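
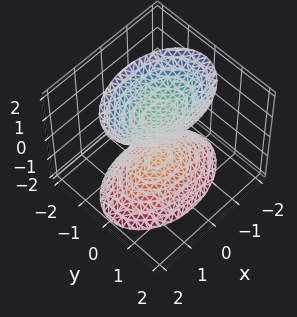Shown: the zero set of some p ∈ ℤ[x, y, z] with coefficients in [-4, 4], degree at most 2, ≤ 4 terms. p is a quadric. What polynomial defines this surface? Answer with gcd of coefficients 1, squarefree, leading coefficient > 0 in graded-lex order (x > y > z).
x^2 + 2*y^2 - z^2 + 1

1. There are 2 components. They look like related sheets of one shape, so recover p as a whole.
2. deg p = 2. Two separate bowl-shaped sheets opening away from each other; a quadric.
3. Symmetries: the z ↦ −z reflection is a symmetry, so z appears only in even powers; the x ↦ −x reflection is a symmetry, so x appears only in even powers; it's symmetric under y → −y, forcing even powers of y.
4. Observable constraints: the surface avoids every integer y-axis point in the box; the surface avoids every integer x-axis point in the box.
5. These observations pin down the coefficients. Check: (0, 0, -1) on the z-axis lies on the surface, and p(0, 0, -1) = 0. ✓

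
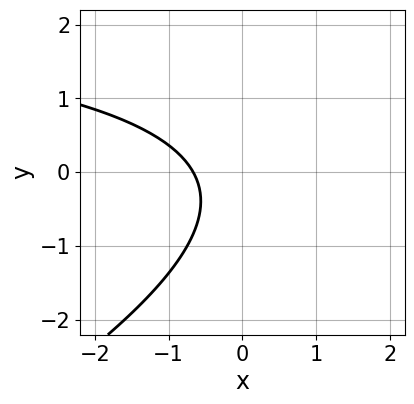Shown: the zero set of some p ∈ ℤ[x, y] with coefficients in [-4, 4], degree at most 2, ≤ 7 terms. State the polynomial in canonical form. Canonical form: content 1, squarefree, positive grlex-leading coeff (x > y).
1. The degree is 2 — no degree-1 curve has this shape.
2. Observable constraints: it misses every integer gridline on the y-axis.
3. Assembling these constraints gives the stated polynomial.

x*y - 2*y^2 - 3*x - y - 2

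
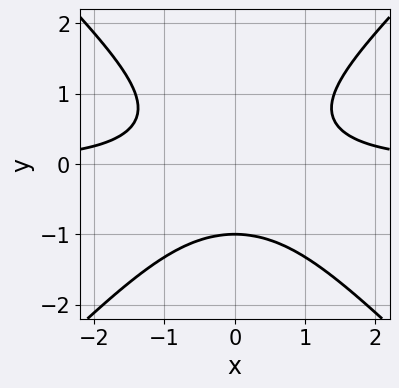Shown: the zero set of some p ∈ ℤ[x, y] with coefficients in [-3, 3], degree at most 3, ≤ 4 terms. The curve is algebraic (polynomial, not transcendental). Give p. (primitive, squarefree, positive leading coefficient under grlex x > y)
x^2*y - y^3 - 1

(a) The degree is 3 — the shape is more complex than any degree-2 curve.
(b) Symmetries: the x ↦ −x reflection is a symmetry, so x appears only in even powers.
(c) From the visible intercepts: the curve avoids every integer x-axis point in the box; one y-axis crossing is at y = -1.
(d) Putting this together gives p.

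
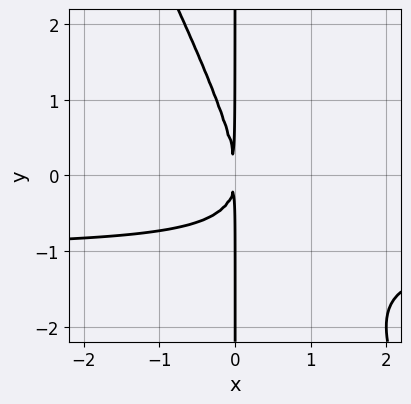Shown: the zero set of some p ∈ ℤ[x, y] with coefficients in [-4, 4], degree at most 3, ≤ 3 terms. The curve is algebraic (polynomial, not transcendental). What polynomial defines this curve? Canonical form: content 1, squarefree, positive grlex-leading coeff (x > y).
2*x^2*y + x*y^2 + 2*x^2

(a) deg p = 3. The shape is more complex than any degree-2 curve.
(b) From the visible intercepts: every point of the y-axis in the box is on the curve.
(c) Putting this together gives p.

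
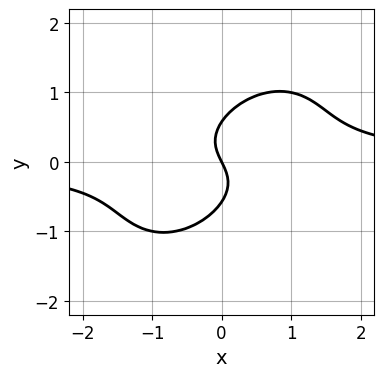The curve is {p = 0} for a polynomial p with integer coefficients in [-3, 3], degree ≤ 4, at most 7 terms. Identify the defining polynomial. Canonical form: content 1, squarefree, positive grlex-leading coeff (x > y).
3*x^2*y - 3*x*y^2 + 3*y^3 - 2*x - y

1. The degree is 3 — no degree-2 curve has this shape.
2. From the visible intercepts: it meets the x-axis at x = 0 (among the integer gridlines); one y-axis crossing is at y = 0.
3. Matching integer coefficients to the picture gives p.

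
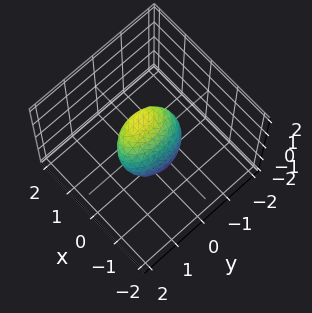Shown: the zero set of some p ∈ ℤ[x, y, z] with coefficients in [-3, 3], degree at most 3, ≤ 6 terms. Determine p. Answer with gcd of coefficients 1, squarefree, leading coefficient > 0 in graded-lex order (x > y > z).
3*x^2 - 3*x*z + y^2 + 2*z^2 - 1

Degree: a generic line meets the surface in up to 2 points, so deg p = 2.
Against the integer gridlines: the y-axis gridline crossings are at y ∈ {-1, 1}.
Solving for integer coefficients yields p as stated.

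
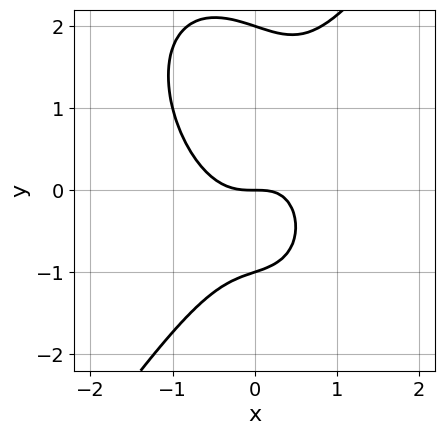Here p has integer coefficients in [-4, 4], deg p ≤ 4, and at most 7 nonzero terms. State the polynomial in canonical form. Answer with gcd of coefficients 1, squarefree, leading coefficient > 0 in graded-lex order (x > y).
3*x^3 - y^3 - x*y + y^2 + 2*y

1. The degree is 3 — a generic line meets the curve in up to 3 points.
2. Against the integer gridlines: one x-axis crossing is at x = 0; the y-axis gridline crossings are at y ∈ {-1, 0, 2}.
3. The integer polynomial consistent with all of this is the stated p.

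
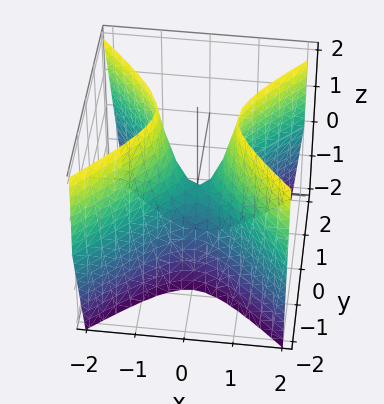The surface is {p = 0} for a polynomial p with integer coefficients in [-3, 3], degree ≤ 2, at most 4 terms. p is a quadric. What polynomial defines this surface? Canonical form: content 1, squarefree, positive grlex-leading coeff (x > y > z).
3*x^2 - 3*y^2 - z

First, the degree is 2 — a saddle surface; a quadric.
Next, symmetries: the y ↦ −y reflection is a symmetry, so y appears only in even powers; mirror symmetry x ↦ −x ⇒ only even powers of x.
Then, against the integer gridlines: it meets the x-axis at x = 0 (among the integer gridlines); it meets the y-axis at y = 0 (among the integer gridlines); one z-axis crossing is at z = 0.
Finally, putting this together gives p.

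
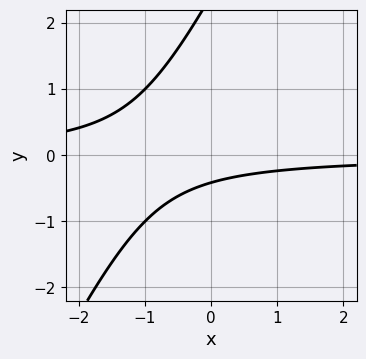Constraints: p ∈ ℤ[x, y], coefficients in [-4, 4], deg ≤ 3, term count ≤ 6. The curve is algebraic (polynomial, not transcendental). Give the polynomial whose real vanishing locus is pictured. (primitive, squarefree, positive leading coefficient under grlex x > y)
2*x*y - y^2 + 2*y + 1

deg p = 2. A generic line meets the curve in up to 2 points.
From the visible intercepts: it misses every integer gridline on the x-axis.
Putting this together gives p.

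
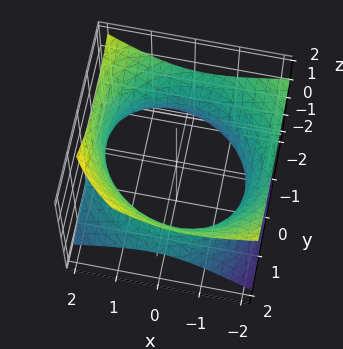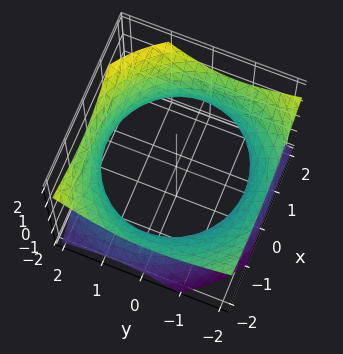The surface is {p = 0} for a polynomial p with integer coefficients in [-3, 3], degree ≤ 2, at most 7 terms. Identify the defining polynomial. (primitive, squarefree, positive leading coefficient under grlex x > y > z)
x^2 + x*z + y^2 + y*z - 2*z^2 - 3

First, deg p = 2. A generic line meets the surface in up to 2 points.
Next, observable constraints: no z-intercept at any integer in the box.
Finally, matching integer coefficients to the picture gives p.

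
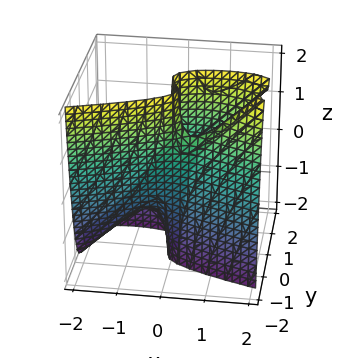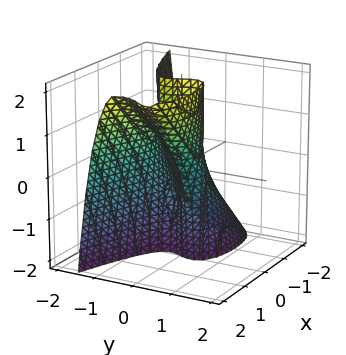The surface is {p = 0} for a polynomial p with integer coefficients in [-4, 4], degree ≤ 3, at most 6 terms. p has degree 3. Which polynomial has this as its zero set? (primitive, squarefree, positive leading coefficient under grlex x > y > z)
(a) The degree is 3 — the shape is more complex than any degree-2 surface.
(b) Observable constraints: every point of the z-axis in the box is on the surface; it meets the x-axis at x = 0 (among the integer gridlines).
(c) The integer polynomial consistent with all of this is the stated p.

3*y^3 + x^2 - x*z - y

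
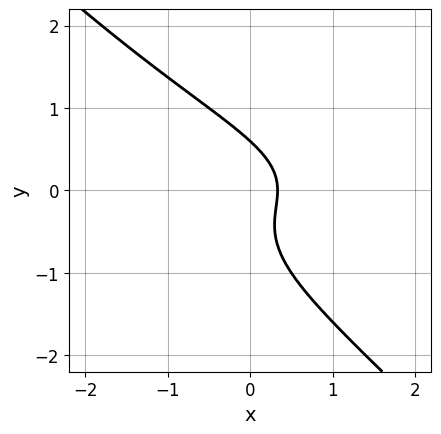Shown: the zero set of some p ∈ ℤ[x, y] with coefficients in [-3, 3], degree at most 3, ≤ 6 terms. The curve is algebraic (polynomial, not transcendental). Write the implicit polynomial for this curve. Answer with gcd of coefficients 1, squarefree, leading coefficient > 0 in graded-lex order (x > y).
First, the degree is 3 — a generic line meets the curve in up to 3 points.
Finally, putting this together gives p.

3*x*y^2 + 3*y^3 + y^2 + 3*x - 1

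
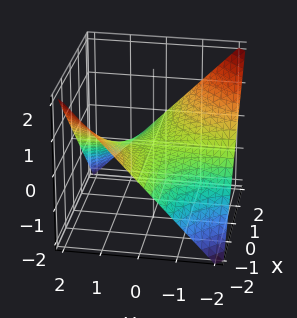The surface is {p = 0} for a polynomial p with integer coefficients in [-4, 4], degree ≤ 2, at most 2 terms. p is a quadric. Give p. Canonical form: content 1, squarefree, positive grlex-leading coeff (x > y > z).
x*y + 2*z

First, deg p = 2. A hyperbolic paraboloid; a quadric.
Then, against the integer gridlines: it meets the z-axis at z = 0 (among the integer gridlines); every point of the y-axis in the box is on the surface; every point of the x-axis in the box is on the surface.
Finally, solving for integer coefficients yields p as stated.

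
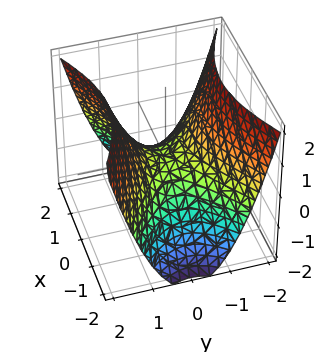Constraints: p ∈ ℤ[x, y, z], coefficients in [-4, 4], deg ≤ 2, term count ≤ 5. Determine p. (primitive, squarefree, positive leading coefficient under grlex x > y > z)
1. The degree is 2 — a hyperbolic paraboloid; a quadric.
2. Symmetries: it's symmetric under y → −y, forcing even powers of y; it's symmetric under x → −x, forcing even powers of x.
3. Against the integer gridlines: one y-axis crossing is at y = 0; it meets the x-axis at x = 0 (among the integer gridlines).
4. These observations pin down the coefficients.

x^2 - 2*y^2 + 2*z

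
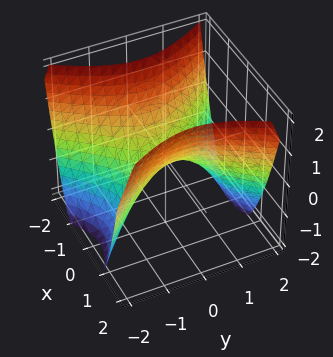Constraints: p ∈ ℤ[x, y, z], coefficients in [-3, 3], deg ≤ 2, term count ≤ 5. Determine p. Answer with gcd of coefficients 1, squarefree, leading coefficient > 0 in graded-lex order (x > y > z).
Degree: a saddle surface; a quadric, so deg p = 2.
Symmetries: the x ↦ −x reflection is a symmetry, so x appears only in even powers; it's symmetric under y → −y, forcing even powers of y.
From the visible intercepts: one x-axis crossing is at x = 0; one z-axis crossing is at z = 0; it meets the y-axis at y = 0 (among the integer gridlines).
Fitting integer coefficients to these (and the overall shape) gives p.

3*x^2 - 2*y^2 - 3*z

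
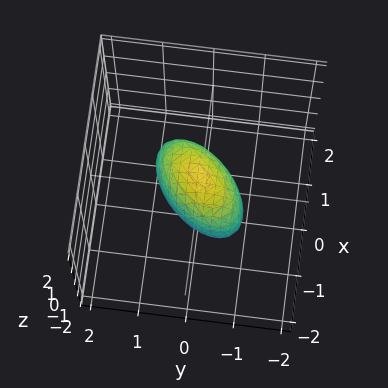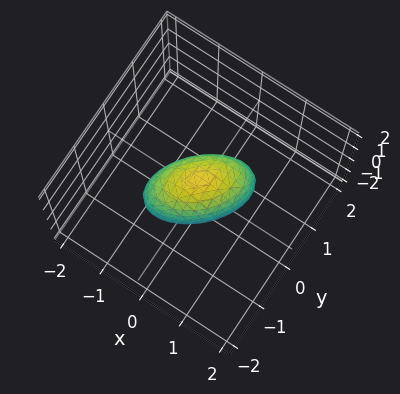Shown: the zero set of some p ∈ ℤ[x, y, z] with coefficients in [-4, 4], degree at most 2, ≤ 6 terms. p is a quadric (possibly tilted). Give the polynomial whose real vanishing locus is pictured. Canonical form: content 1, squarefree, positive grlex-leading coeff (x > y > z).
3*x^2 - 3*x*y + 3*y^2 + 2*z^2 - 2

First, degree: a generic line meets the surface in up to 2 points, so deg p = 2.
Next, from the axis intercepts and sections: the z-axis gridline crossings are at z ∈ {-1, 1}.
Finally, the integer polynomial consistent with all of this is the stated p.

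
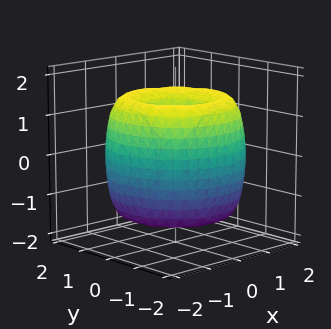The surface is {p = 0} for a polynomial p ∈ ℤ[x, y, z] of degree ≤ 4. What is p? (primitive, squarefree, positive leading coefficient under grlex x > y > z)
x^4 + 2*x^2*y^2 + y^4 - 3*x^2 - 3*y^2 + z^2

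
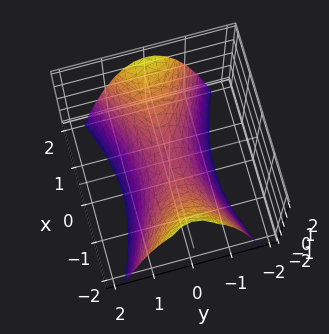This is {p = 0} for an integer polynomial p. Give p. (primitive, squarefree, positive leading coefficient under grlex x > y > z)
x^2 - 3*y^2 - 2*z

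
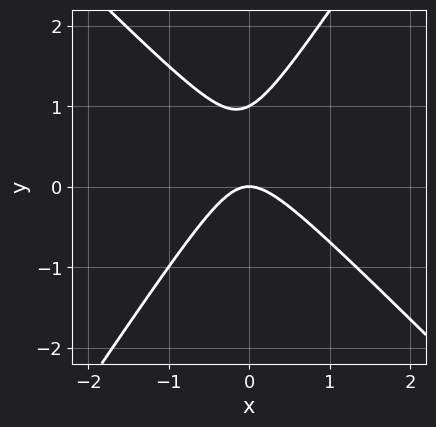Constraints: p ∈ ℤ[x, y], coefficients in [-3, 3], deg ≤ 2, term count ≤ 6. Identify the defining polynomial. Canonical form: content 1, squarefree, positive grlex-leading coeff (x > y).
3*x^2 + x*y - 2*y^2 + 2*y

deg p = 2. A generic line meets the curve in up to 2 points.
Reading off the gridlines: the y-axis gridline crossings are at y ∈ {0, 1}; it meets the x-axis at x = 0 (among the integer gridlines).
The integer polynomial consistent with all of this is the stated p.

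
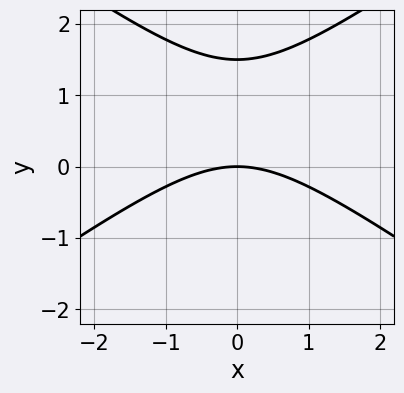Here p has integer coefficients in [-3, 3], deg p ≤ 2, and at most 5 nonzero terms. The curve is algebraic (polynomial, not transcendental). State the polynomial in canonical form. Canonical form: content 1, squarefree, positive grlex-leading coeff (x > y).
x^2 - 2*y^2 + 3*y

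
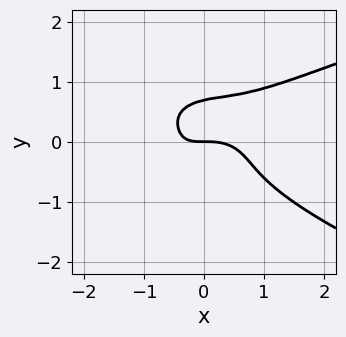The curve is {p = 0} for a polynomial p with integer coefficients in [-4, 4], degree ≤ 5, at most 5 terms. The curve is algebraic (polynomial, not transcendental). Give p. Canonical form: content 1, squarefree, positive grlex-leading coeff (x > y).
3*y^4 - x^3 + x^2*y - x*y - y

(a) Degree: a generic line meets the curve in up to 4 points, so deg p = 4.
(b) Checking where it meets the axes: one x-axis crossing is at x = 0; it meets the y-axis at y = 0 (among the integer gridlines).
(c) Matching integer coefficients to the picture gives p.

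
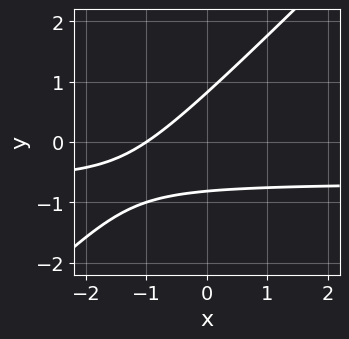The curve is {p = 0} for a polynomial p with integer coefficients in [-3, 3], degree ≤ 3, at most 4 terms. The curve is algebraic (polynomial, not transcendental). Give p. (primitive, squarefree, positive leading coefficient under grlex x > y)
deg p = 2.
From the axis intercepts and sections: it crosses the x-axis at the gridline x = -1.
The integer polynomial consistent with all of this is the stated p.

3*x*y - 3*y^2 + 2*x + 2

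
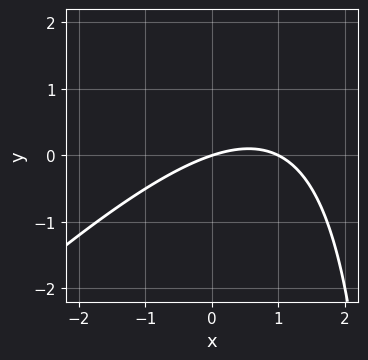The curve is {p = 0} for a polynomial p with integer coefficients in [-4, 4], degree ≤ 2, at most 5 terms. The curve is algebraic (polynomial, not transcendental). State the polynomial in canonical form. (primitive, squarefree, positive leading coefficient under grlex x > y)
x^2 - x*y - x + 3*y

1. The degree is 2 — the shape is more complex than any degree-1 curve.
2. From the visible intercepts: the x-axis gridline crossings are at x ∈ {0, 1}; one y-axis crossing is at y = 0.
3. Putting this together gives p.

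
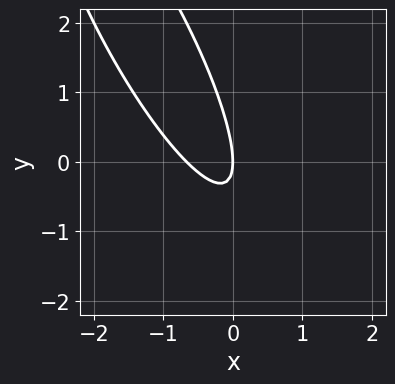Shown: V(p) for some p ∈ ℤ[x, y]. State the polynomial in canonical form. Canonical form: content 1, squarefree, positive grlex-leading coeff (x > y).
deg p = 2. The shape is more complex than any degree-1 curve.
Against the integer gridlines: it meets the y-axis at y = 0 (among the integer gridlines); it crosses the x-axis at the gridline x = 0.
The integer polynomial consistent with all of this is the stated p.

3*x^2 + 3*x*y + y^2 + 2*x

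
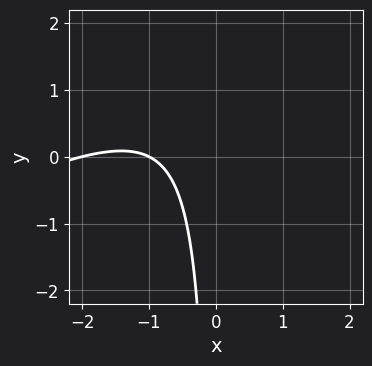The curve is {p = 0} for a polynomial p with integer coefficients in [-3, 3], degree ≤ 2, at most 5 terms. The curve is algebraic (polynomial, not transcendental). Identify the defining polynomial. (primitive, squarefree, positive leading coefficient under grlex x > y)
x^2 - 2*x*y + 3*x + 2

Degree: a generic line meets the curve in up to 2 points, so deg p = 2.
From the axis intercepts and sections: the x-axis gridline crossings are at x ∈ {-2, -1}; it misses every integer gridline on the y-axis.
Putting this together gives p.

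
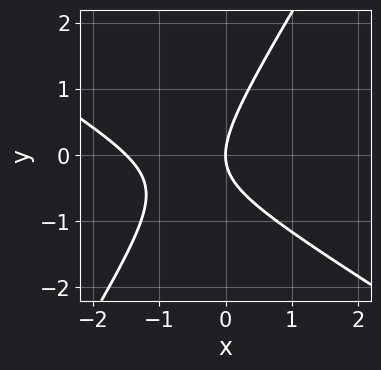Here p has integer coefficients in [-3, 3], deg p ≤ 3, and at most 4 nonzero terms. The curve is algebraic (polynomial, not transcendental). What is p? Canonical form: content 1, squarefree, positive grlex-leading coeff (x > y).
2*x^2 + 2*x*y - 2*y^2 + 3*x

First, degree: no degree-1 curve has this shape, so deg p = 2.
Next, from the visible intercepts: it meets the y-axis at y = 0 (among the integer gridlines); one x-axis crossing is at x = 0.
Finally, assembling these constraints gives the stated polynomial.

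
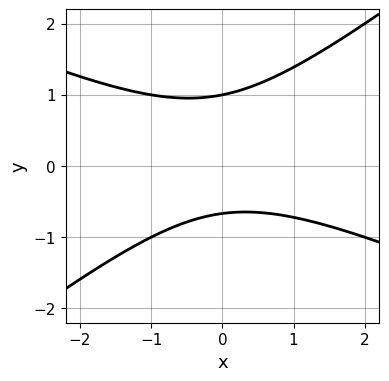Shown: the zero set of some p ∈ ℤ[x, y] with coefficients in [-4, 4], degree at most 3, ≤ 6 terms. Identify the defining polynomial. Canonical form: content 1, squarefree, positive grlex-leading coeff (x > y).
x^2 + x*y - 3*y^2 + y + 2

(a) deg p = 2.
(b) Against the integer gridlines: the curve avoids every integer x-axis point in the box; it meets the y-axis at y = 1 (among the integer gridlines).
(c) Solving for integer coefficients yields p as stated.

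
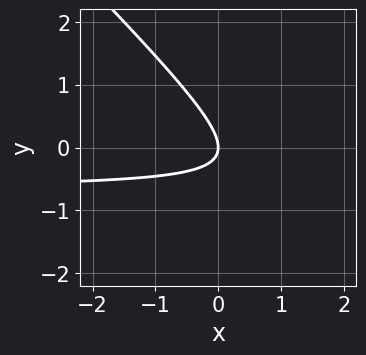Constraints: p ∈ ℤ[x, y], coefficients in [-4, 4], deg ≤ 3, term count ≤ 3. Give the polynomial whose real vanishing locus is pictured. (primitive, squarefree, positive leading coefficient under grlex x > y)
First, degree: a generic line meets the curve in up to 2 points, so deg p = 2.
Next, against the integer gridlines: it crosses the y-axis at the gridline y = 0; one x-axis crossing is at x = 0.
Finally, fitting integer coefficients to these (and the overall shape) gives p.

3*x*y + 3*y^2 + 2*x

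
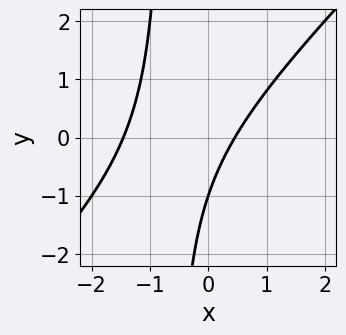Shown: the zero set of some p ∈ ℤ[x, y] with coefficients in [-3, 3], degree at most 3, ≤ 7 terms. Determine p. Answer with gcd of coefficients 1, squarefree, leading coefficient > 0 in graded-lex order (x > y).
3*x^2 - 3*x*y + 3*x - 2*y - 2

The degree is 2 — no degree-1 curve has this shape.
Against the integer gridlines: it crosses the y-axis at the gridline y = -1.
Solving for integer coefficients yields p as stated.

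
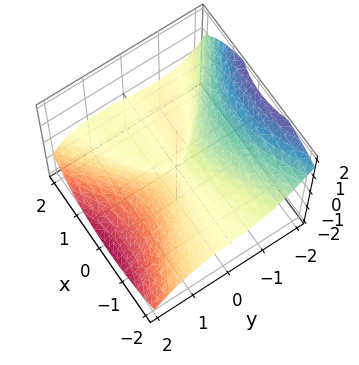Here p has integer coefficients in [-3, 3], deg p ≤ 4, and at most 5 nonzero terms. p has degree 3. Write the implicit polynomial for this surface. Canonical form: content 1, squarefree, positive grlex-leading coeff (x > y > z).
The degree is 3 — a generic line meets the surface in up to 3 points.
From the visible intercepts: one y-axis crossing is at y = 0; every point of the x-axis in the box is on the surface.
These observations pin down the coefficients.

2*x^2*z + y^3 + 2*y*z^2 + 3*z^3 - x*y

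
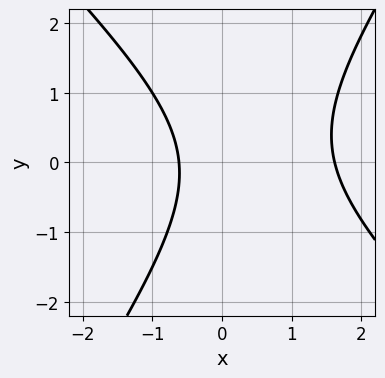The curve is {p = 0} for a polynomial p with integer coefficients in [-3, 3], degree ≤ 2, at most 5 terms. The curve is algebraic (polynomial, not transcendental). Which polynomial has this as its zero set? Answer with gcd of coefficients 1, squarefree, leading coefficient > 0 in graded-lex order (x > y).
3*x^2 + x*y - 2*y^2 - 3*x - 3

1. Degree: the shape is more complex than any degree-1 curve, so deg p = 2.
2. Checking where it meets the axes: no y-intercept at any integer in the box.
3. Fitting integer coefficients to these (and the overall shape) gives p.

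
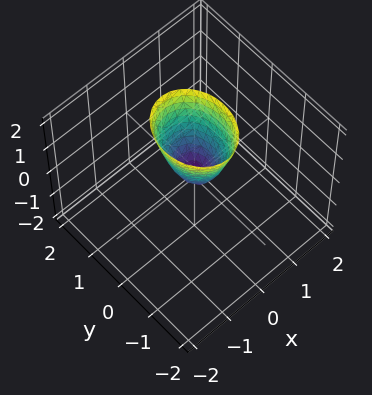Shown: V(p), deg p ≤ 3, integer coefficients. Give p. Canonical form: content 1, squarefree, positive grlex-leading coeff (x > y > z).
1. Degree: a single bowl opening along one axis; a quadric, so deg p = 2.
2. Symmetries: mirror symmetry x ↦ −x ⇒ only even powers of x; mirror symmetry y ↦ −y ⇒ only even powers of y.
3. From the visible intercepts: one z-axis crossing is at z = 0; it meets the y-axis at y = 0 (among the integer gridlines); it crosses the x-axis at the gridline x = 0.
4. Putting this together gives p.

3*x^2 + 2*y^2 - z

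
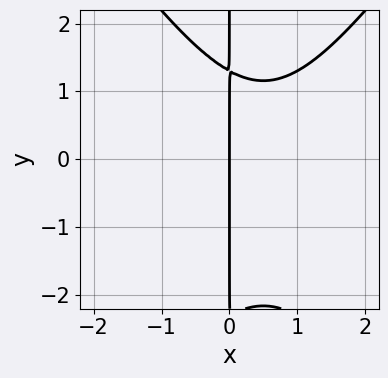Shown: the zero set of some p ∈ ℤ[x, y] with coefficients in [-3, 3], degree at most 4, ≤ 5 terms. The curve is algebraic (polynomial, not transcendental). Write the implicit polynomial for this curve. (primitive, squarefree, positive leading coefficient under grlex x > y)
2*x^3 - x*y^2 - 2*x^2 - x*y + 3*x

(a) deg p = 3. No degree-2 curve has this shape.
(b) From the axis intercepts and sections: every point of the y-axis in the box is on the curve; it crosses the x-axis at the gridline x = 0.
(c) Matching integer coefficients to the picture gives p.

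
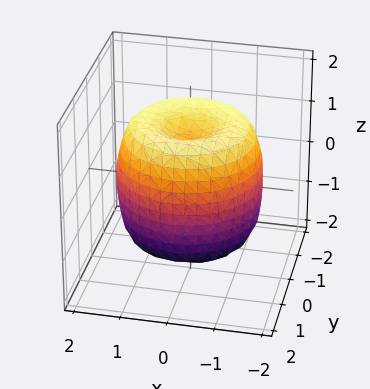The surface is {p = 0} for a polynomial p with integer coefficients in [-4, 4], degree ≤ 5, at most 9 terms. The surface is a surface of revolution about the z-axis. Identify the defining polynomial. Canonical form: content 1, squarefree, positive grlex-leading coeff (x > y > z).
x^4 + 2*x^2*y^2 + y^4 - 2*x^2 - 2*y^2 + z^2 - 1

First, deg p = 4. A generic line meets the surface in up to 4 points.
Then, symmetries: every cross-section ⟂ z is a circle, so x, y appear only via x² + y².
Then, checking where it meets the axes: a circular section at z = -1 has radius between 1 and 2; the z-axis gridline crossings are at z ∈ {-1, 1}.
Finally, solving for integer coefficients yields p as stated.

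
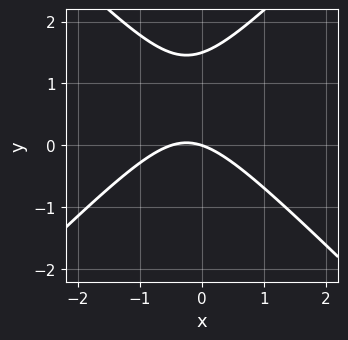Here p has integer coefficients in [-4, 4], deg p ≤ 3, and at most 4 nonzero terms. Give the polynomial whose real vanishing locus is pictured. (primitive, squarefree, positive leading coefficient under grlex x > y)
2*x^2 - 2*y^2 + x + 3*y

Degree: a generic line meets the curve in up to 2 points, so deg p = 2.
From the axis intercepts and sections: one y-axis crossing is at y = 0; it meets the x-axis at x = 0 (among the integer gridlines).
Putting this together gives p.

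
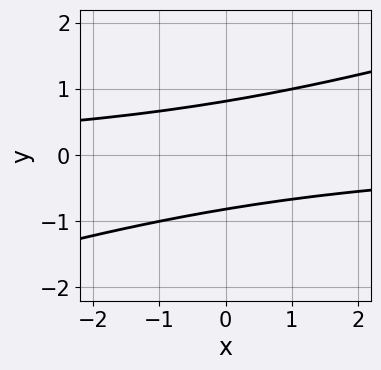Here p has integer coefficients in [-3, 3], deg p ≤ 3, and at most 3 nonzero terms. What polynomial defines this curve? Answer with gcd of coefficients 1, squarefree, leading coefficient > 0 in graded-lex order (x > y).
x*y - 3*y^2 + 2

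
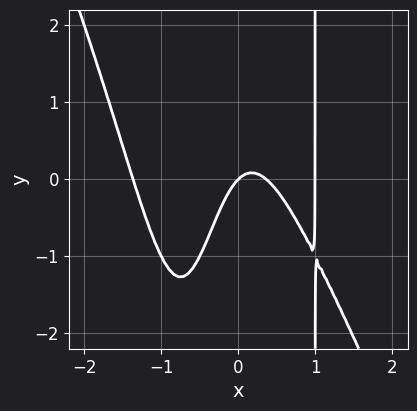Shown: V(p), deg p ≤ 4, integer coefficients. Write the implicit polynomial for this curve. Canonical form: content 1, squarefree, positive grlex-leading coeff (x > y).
(a) deg p = 4. The shape is more complex than any degree-3 curve.
(b) Checking where it meets the axes: one y-axis crossing is at y = 0; the x-axis gridline crossings are at x ∈ {0, 1}.
(c) Together with the visible shape, these determine p as stated.

2*x^4 + x^3*y - 3*x^2 + x - y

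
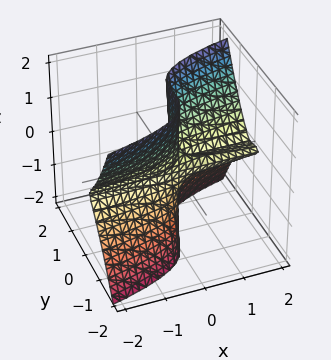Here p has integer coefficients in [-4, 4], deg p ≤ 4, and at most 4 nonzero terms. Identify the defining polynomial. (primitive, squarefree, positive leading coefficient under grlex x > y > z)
x*z^2 - 2*y^3 - y^2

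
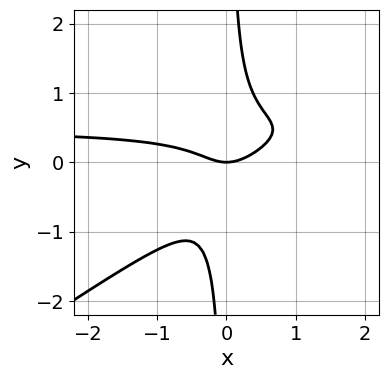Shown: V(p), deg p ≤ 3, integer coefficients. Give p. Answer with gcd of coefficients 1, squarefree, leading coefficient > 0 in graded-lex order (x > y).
(a) The degree is 3 — a generic line meets the curve in up to 3 points.
(b) Against the integer gridlines: it meets the x-axis at x = 0 (among the integer gridlines); it meets the y-axis at y = 0 (among the integer gridlines).
(c) The integer polynomial consistent with all of this is the stated p.

2*x^2*y - 3*x*y^2 - x^2 + y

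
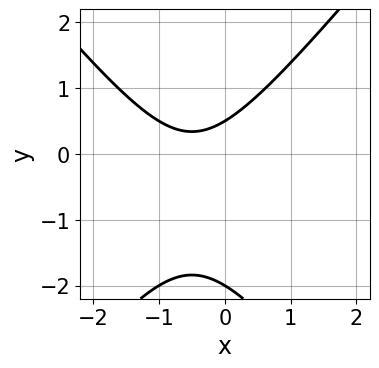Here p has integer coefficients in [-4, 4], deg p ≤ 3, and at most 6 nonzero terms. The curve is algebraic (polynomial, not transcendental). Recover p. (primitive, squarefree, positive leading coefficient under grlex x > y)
1. deg p = 2.
2. Reading off the gridlines: the curve avoids every integer x-axis point in the box; one y-axis crossing is at y = -2.
3. Solving for integer coefficients yields p as stated.

3*x^2 - 2*y^2 + 3*x - 3*y + 2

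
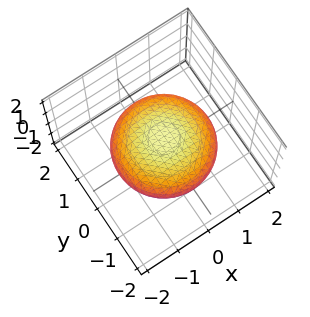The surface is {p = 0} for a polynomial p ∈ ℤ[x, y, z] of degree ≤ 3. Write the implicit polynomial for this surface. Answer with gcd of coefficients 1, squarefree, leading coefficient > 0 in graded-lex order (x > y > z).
x^2 + y^2 + 3*z^2 - 2

First, degree: the shape is more complex than any degree-1 surface, so deg p = 2.
Next, by symmetry, the surface is invariant under rotation about z: p = q(x² + y², z).
Then, observable constraints: a circular section at z = 0 has radius between 1 and 2.
Finally, solving for integer coefficients yields p as stated.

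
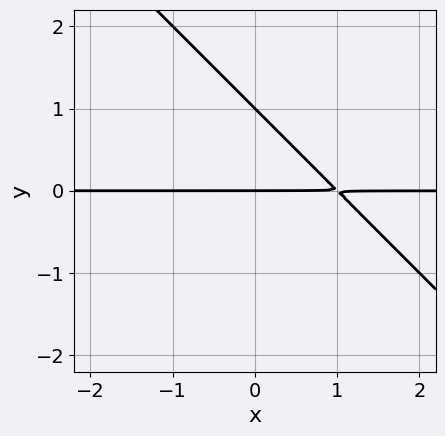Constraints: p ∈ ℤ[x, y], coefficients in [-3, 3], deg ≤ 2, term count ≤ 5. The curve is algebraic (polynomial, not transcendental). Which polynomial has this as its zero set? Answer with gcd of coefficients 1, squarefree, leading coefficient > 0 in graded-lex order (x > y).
x*y + y^2 - y

(a) Degree: no degree-1 curve has this shape, so deg p = 2.
(b) Against the integer gridlines: every point of the x-axis in the box is on the curve; among the integer gridlines, it crosses the y-axis at y ∈ {0, 1}.
(c) Together with the visible shape, these determine p as stated.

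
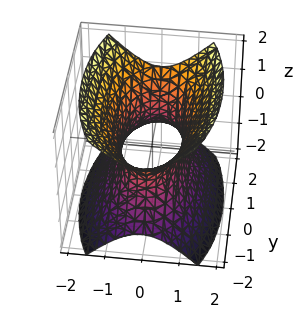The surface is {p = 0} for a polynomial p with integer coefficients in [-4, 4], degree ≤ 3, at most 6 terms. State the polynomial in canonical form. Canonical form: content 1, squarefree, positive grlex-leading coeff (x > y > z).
3*x^2 + y^2 - 2*z^2 - 2

The degree is 2 — an hourglass — one-sheet hyperboloid; a quadric.
Symmetries: it's symmetric under z → −z, forcing even powers of z; it's symmetric under x → −x, forcing even powers of x; the y ↦ −y reflection is a symmetry, so y appears only in even powers.
Reading off the gridlines: the surface avoids every integer z-axis point in the box.
Assembling these constraints gives the stated polynomial.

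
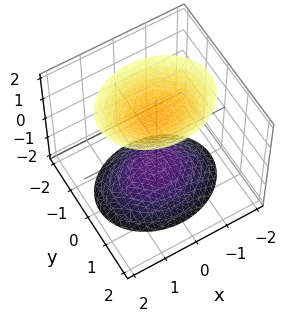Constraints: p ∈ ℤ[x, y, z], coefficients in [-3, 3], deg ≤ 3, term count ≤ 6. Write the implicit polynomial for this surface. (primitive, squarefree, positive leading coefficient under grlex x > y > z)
First, the picture has 2 separate pieces. They look like related sheets of one shape, so recover p as a whole.
Then, deg p = 2. Two sheets facing apart; a quadric.
Next, symmetries: the z ↦ −z reflection is a symmetry, so z appears only in even powers; it's symmetric under y → −y, forcing even powers of y; mirror symmetry x ↦ −x ⇒ only even powers of x.
Next, checking where it meets the axes: it misses every integer gridline on the x-axis; it misses every integer gridline on the y-axis.
Finally, matching integer coefficients to the picture gives p.

2*x^2 + 3*y^2 - 2*z^2 + 3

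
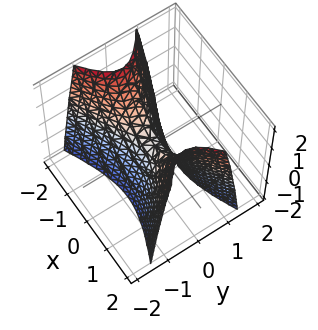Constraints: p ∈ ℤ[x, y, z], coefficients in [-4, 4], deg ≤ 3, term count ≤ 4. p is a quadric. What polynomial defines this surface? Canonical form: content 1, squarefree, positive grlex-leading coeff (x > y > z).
1. deg p = 2. A hyperbolic paraboloid; a quadric.
2. Symmetries: mirror symmetry y ↦ −y ⇒ only even powers of y; it's symmetric under x → −x, forcing even powers of x.
3. Observable constraints: it crosses the z-axis at the gridline z = 0; it meets the y-axis at y = 0 (among the integer gridlines).
4. Matching integer coefficients to the picture gives p.

x^2 - 3*y^2 - z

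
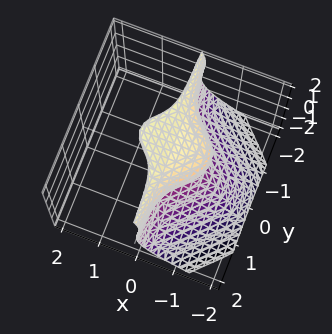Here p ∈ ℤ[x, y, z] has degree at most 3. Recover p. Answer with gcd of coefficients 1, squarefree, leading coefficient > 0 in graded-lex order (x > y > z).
x^3 + 3*x*y^2 - z^3 + 2*z^2

First, the degree is 3 — a generic line meets the surface in up to 3 points.
Then, reading off the gridlines: the visible y-axis segment lies entirely on the surface; one x-axis crossing is at x = 0; the z-axis gridline crossings are at z ∈ {0, 2}.
Finally, putting this together gives p.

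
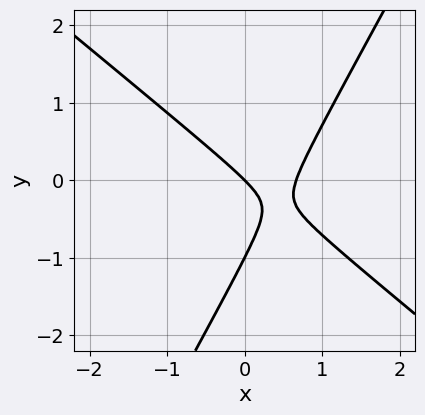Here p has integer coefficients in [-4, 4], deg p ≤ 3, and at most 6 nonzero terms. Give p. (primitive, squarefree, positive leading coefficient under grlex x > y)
3*x^2 + 2*x*y - 2*y^2 - 2*x - 2*y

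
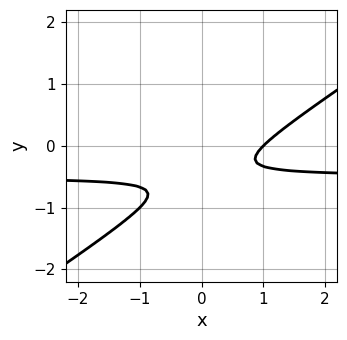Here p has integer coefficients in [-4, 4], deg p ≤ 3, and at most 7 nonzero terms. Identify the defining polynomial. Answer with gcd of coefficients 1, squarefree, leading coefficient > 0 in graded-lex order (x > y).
Degree: a generic line meets the curve in up to 2 points, so deg p = 2.
Reading off the gridlines: it meets the x-axis at x = 1 (among the integer gridlines); the curve avoids every integer y-axis point in the box.
Assembling these constraints gives the stated polynomial.

2*x*y - 3*y^2 + x - 3*y - 1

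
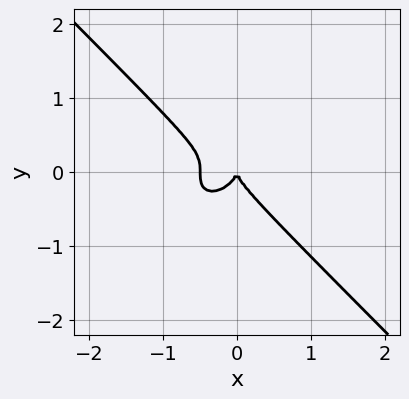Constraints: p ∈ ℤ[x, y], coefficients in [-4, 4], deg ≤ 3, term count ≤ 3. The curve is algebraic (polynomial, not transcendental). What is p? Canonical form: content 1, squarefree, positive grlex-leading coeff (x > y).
2*x^3 + 2*y^3 + x^2

1. The degree is 3 — a generic line meets the curve in up to 3 points.
2. Reading off the gridlines: it crosses the x-axis at the gridline x = 0; it crosses the y-axis at the gridline y = 0.
3. These observations pin down the coefficients.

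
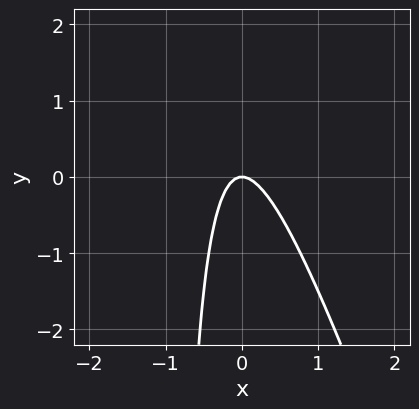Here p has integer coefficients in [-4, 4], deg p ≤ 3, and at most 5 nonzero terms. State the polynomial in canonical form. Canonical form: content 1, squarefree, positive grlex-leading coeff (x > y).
3*x^2 + x*y + y

(a) Degree: a generic line meets the curve in up to 2 points, so deg p = 2.
(b) Reading off the gridlines: it meets the y-axis at y = 0 (among the integer gridlines); one x-axis crossing is at x = 0.
(c) Solving for integer coefficients yields p as stated.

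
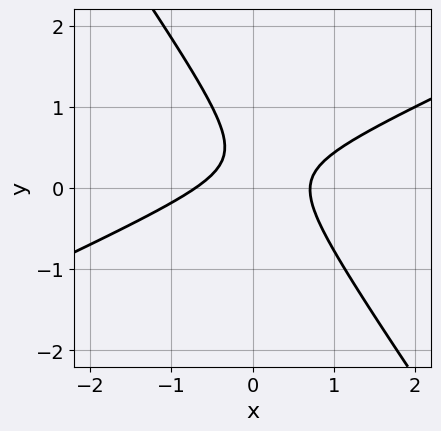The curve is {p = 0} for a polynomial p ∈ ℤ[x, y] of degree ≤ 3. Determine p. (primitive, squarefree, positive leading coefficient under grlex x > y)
2*x^2 - 3*x*y - 3*y^2 + 2*y - 1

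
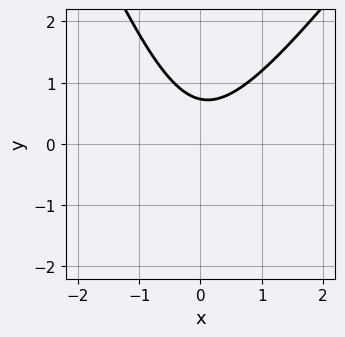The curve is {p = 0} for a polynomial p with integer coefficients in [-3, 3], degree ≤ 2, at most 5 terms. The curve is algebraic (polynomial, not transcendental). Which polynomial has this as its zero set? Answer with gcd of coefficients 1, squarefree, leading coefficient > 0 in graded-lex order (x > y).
3*x^2 - x*y - y^2 - 2*y + 2

(a) The degree is 2 — the shape is more complex than any degree-1 curve.
(b) Against the integer gridlines: no x-intercept at any integer in the box.
(c) Assembling these constraints gives the stated polynomial.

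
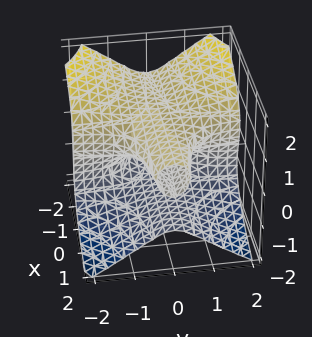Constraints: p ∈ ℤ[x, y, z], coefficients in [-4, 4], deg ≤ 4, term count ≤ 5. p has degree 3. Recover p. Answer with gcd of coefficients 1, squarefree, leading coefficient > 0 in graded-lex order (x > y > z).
x*y^2 + z^3 - z

1. Degree: the shape is more complex than any degree-2 surface, so deg p = 3.
2. Checking where it meets the axes: the visible x-axis segment lies entirely on the surface; among the integer gridlines, it crosses the z-axis at z ∈ {-1, 0, 1}; every point of the y-axis in the box is on the surface.
3. The integer polynomial consistent with all of this is the stated p.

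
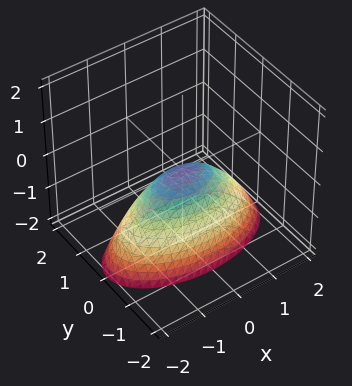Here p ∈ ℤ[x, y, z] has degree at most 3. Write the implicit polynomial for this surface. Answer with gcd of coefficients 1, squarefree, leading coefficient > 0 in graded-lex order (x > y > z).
(a) Degree: a single bowl opening along one axis; a quadric, so deg p = 2.
(b) Symmetries: mirror symmetry x ↦ −x ⇒ only even powers of x; it's symmetric under y → −y, forcing even powers of y.
(c) From the visible intercepts: it crosses the x-axis at the gridline x = 0; it crosses the y-axis at the gridline y = 0.
(d) Together with the visible shape, these determine p as stated.

x^2 + 3*y^2 + 2*z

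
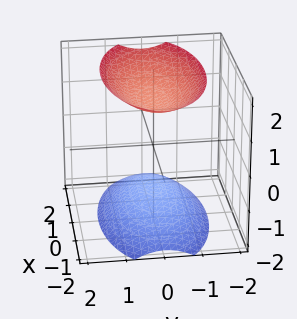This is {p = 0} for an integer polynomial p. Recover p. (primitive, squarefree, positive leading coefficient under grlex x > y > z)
x^2 + 3*y^2 - 2*z^2 + 3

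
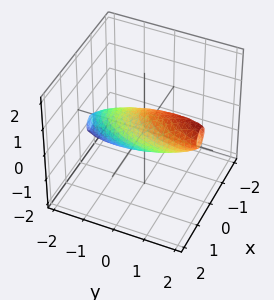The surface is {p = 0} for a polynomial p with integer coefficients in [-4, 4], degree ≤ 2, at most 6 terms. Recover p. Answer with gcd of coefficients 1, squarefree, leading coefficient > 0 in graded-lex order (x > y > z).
3*x^2 - 2*x*y + y^2 - 2*y*z + 2*z^2 - 1

Degree: no degree-1 surface has this shape, so deg p = 2.
From the axis intercepts and sections: among the integer gridlines, it crosses the y-axis at y ∈ {-1, 1}.
Together with the visible shape, these determine p as stated.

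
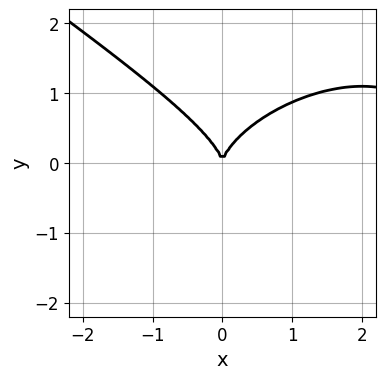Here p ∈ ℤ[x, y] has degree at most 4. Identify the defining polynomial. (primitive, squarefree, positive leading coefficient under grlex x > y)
x^3 + 3*y^3 - 3*x^2

deg p = 3. The shape is more complex than any degree-2 curve.
Observable constraints: it meets the y-axis at y = 0 (among the integer gridlines); one x-axis crossing is at x = 0.
Together with the visible shape, these determine p as stated.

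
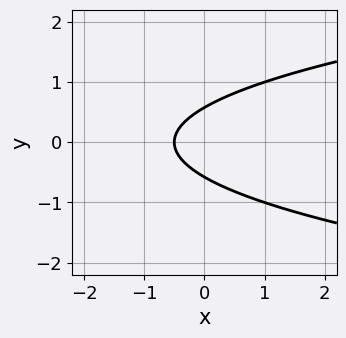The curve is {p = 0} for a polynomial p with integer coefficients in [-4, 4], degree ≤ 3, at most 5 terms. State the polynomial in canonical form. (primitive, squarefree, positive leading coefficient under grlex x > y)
3*y^2 - 2*x - 1

deg p = 2. The shape is more complex than any degree-1 curve.
Symmetries: it's symmetric under y → −y, forcing even powers of y.
Assembling these constraints gives the stated polynomial.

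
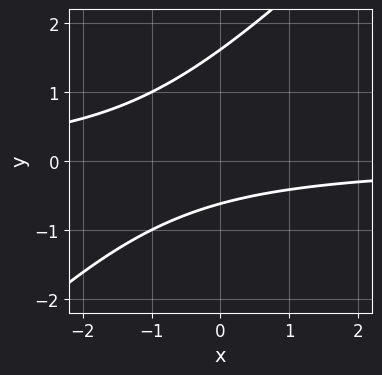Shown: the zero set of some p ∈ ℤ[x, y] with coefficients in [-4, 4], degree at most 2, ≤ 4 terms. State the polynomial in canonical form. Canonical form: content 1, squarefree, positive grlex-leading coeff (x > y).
x*y - y^2 + y + 1

(a) Degree: the shape is more complex than any degree-1 curve, so deg p = 2.
(b) From the axis intercepts and sections: it misses every integer gridline on the x-axis.
(c) Solving for integer coefficients yields p as stated.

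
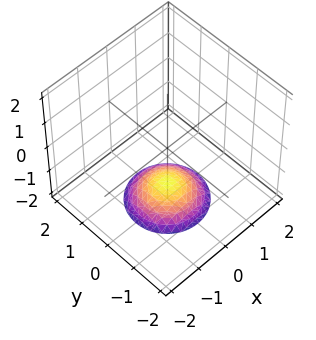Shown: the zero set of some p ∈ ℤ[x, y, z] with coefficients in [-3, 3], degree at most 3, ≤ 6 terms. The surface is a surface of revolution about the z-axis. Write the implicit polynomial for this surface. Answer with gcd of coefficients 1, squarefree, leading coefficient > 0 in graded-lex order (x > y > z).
First, the degree is 2 — a generic line meets the surface in up to 2 points.
Then, symmetries: the z-axis is an axis of rotation, so x and y enter only as x² + y².
Then, from the visible intercepts: the surface avoids every integer x-axis point in the box; it misses every integer gridline on the y-axis.
Finally, solving for integer coefficients yields p as stated.

x^2 + y^2 + 2*z + 3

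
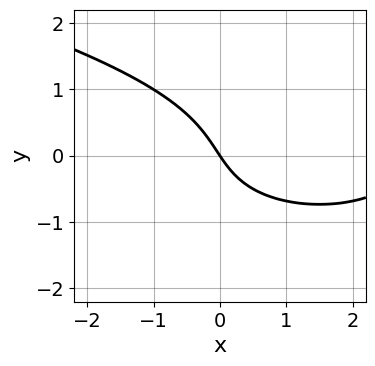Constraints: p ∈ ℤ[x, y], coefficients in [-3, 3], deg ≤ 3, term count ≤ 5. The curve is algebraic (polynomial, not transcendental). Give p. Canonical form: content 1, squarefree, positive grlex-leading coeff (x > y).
2*y^3 - x^2 + 3*x + 2*y

Degree: the shape is more complex than any degree-2 curve, so deg p = 3.
Against the integer gridlines: it meets the x-axis at x = 0 (among the integer gridlines); it crosses the y-axis at the gridline y = 0.
Matching integer coefficients to the picture gives p.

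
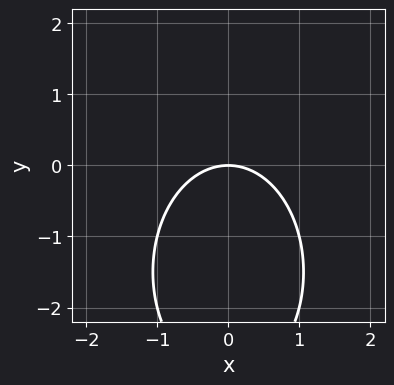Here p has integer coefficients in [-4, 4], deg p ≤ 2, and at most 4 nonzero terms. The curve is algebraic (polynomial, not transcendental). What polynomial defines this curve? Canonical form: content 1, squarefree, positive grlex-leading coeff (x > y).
2*x^2 + y^2 + 3*y

1. deg p = 2. The shape is more complex than any degree-1 curve.
2. Symmetries: it's symmetric under x → −x, forcing even powers of x.
3. Reading off the gridlines: it meets the y-axis at y = 0 (among the integer gridlines); it crosses the x-axis at the gridline x = 0.
4. The integer polynomial consistent with all of this is the stated p.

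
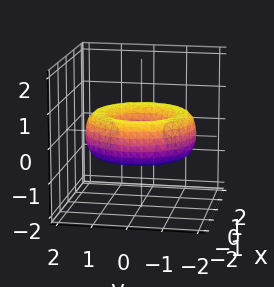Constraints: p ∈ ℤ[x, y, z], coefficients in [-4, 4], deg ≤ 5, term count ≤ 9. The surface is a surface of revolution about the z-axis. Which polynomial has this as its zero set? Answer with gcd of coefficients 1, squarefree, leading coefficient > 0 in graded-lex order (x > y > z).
x^4 + 2*x^2*y^2 + y^4 - 3*x^2 - 3*y^2 + 3*z^2 + 1

deg p = 4.
Symmetries: rotational symmetry about the z-axis ⇒ p depends on x, y only through x² + y².
Checking where it meets the axes: the surface avoids every integer z-axis point in the box; a circular section at z = 0 has radius between 0 and 1.
These observations pin down the coefficients.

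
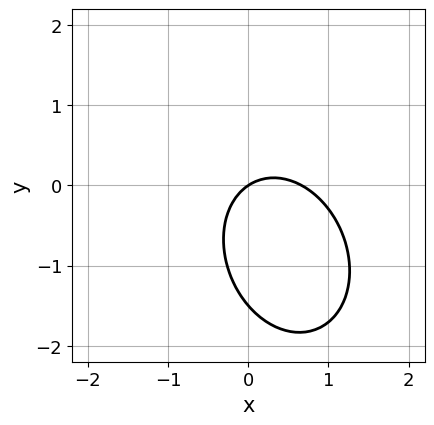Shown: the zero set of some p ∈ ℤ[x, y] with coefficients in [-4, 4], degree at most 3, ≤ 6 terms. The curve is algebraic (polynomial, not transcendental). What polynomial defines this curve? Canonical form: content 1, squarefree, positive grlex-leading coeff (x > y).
The degree is 2 — a generic line meets the curve in up to 2 points.
From the axis intercepts and sections: it crosses the y-axis at the gridline y = 0; it crosses the x-axis at the gridline x = 0.
The integer polynomial consistent with all of this is the stated p.

3*x^2 + x*y + 2*y^2 - 2*x + 3*y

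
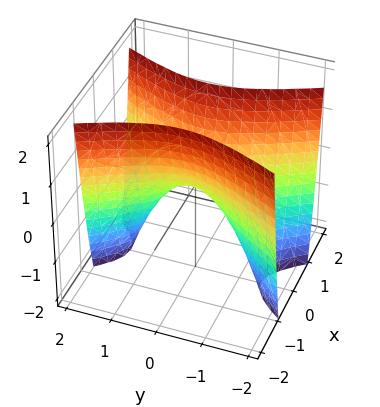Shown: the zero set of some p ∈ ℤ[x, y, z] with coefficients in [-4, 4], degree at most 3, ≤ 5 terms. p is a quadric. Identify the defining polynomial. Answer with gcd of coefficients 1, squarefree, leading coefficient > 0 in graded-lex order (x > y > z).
3*x^2 - y^2 - z

(a) deg p = 2. A saddle surface; a quadric.
(b) Symmetries: mirror symmetry y ↦ −y ⇒ only even powers of y; mirror symmetry x ↦ −x ⇒ only even powers of x.
(c) Checking where it meets the axes: one y-axis crossing is at y = 0; it meets the z-axis at z = 0 (among the integer gridlines); it meets the x-axis at x = 0 (among the integer gridlines).
(d) Assembling these constraints gives the stated polynomial.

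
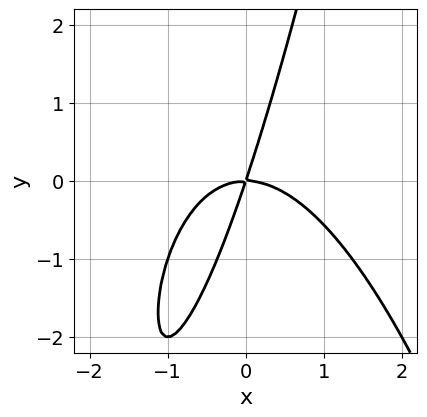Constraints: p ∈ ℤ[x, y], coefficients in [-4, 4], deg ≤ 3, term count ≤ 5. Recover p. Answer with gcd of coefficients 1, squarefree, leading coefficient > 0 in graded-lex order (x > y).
2*x^3 + 3*x*y - y^2

1. Degree: a generic line meets the curve in up to 3 points, so deg p = 3.
2. Reading off the gridlines: it crosses the x-axis at the gridline x = 0; one y-axis crossing is at y = 0.
3. Putting this together gives p.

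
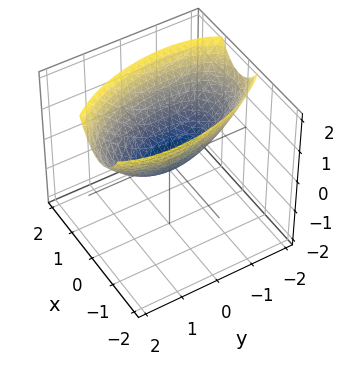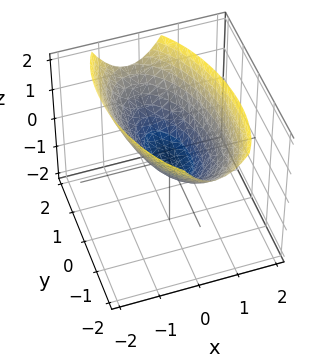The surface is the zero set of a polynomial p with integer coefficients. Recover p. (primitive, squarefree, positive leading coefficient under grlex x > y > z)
3*x^2 + x*y + y^2 - 3*z

First, degree: the shape is more complex than any degree-1 surface, so deg p = 2.
Then, reading off the gridlines: it meets the y-axis at y = 0 (among the integer gridlines); it crosses the z-axis at the gridline z = 0; it meets the x-axis at x = 0 (among the integer gridlines).
Finally, solving for integer coefficients yields p as stated.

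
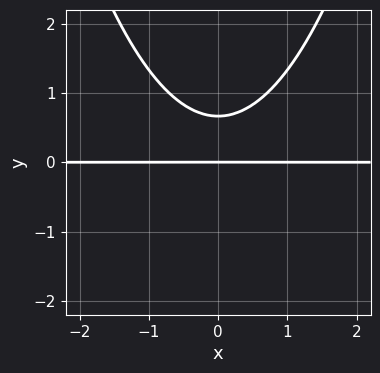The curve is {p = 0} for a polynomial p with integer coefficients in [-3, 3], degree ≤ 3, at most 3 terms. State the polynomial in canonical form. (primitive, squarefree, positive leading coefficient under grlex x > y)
(a) The degree is 3 — the shape is more complex than any degree-2 curve.
(b) Symmetries: it's symmetric under x → −x, forcing even powers of x.
(c) From the axis intercepts and sections: every point of the x-axis in the box is on the curve; it meets the y-axis at y = 0 (among the integer gridlines).
(d) The integer polynomial consistent with all of this is the stated p.

2*x^2*y - 3*y^2 + 2*y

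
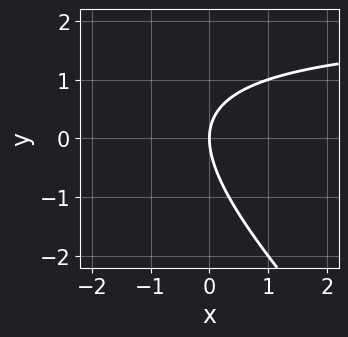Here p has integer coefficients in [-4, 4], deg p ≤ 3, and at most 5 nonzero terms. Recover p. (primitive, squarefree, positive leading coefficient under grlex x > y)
1. The degree is 2 — a generic line meets the curve in up to 2 points.
2. From the axis intercepts and sections: it crosses the x-axis at the gridline x = 0; it meets the y-axis at y = 0 (among the integer gridlines).
3. Matching integer coefficients to the picture gives p.

x*y + y^2 - 2*x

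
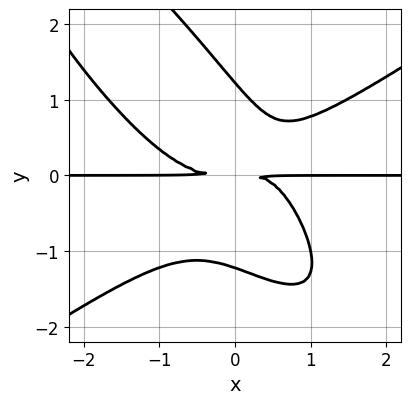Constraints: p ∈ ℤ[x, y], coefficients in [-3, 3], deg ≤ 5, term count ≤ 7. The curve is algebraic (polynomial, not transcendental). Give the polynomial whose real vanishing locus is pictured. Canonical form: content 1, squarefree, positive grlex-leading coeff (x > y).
2*x^3*y - 3*x*y^3 - 2*y^4 - 2*x*y^2 + 3*y^2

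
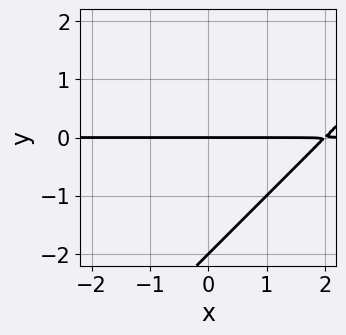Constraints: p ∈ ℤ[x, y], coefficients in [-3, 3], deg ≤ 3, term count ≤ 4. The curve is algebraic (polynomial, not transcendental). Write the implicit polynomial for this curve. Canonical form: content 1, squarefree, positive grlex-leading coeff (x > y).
First, degree: a generic line meets the curve in up to 2 points, so deg p = 2.
Next, checking where it meets the axes: every point of the x-axis in the box is on the curve; among the integer gridlines, it crosses the y-axis at y ∈ {-2, 0}.
Finally, solving for integer coefficients yields p as stated.

x*y - y^2 - 2*y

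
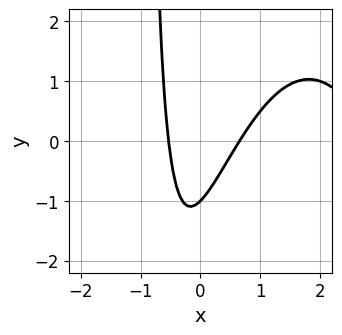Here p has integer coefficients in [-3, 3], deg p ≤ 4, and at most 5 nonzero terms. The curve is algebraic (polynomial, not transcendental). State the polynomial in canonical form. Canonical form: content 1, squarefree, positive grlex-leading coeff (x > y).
x^3 - 3*x^2 + x*y + y + 1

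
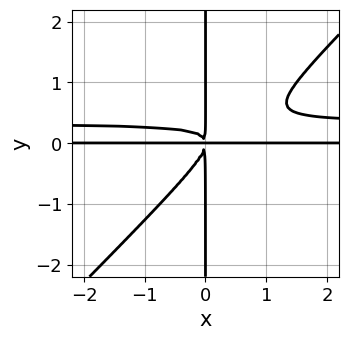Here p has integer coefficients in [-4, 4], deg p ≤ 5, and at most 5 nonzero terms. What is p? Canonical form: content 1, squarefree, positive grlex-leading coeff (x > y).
(a) The degree is 4 — the shape is more complex than any degree-3 curve.
(b) Reading off the gridlines: every point of the y-axis in the box is on the curve; the visible x-axis segment lies entirely on the curve.
(c) Solving for integer coefficients yields p as stated.

3*x^2*y^2 - 3*x*y^3 - x^2*y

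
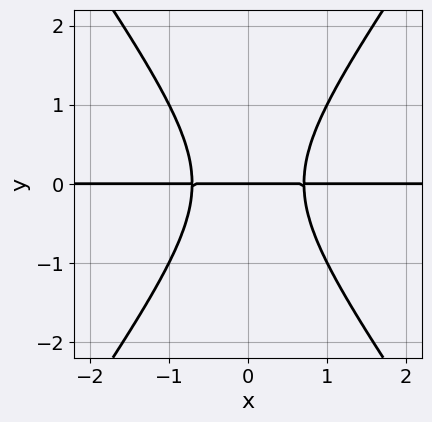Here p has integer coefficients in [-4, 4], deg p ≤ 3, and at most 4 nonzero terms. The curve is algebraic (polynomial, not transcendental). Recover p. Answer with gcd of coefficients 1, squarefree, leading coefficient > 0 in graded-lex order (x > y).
2*x^2*y - y^3 - y

Degree: the shape is more complex than any degree-2 curve, so deg p = 3.
Symmetries: it's symmetric under x → −x, forcing even powers of x.
Reading off the gridlines: every point of the x-axis in the box is on the curve; it crosses the y-axis at the gridline y = 0.
Matching integer coefficients to the picture gives p.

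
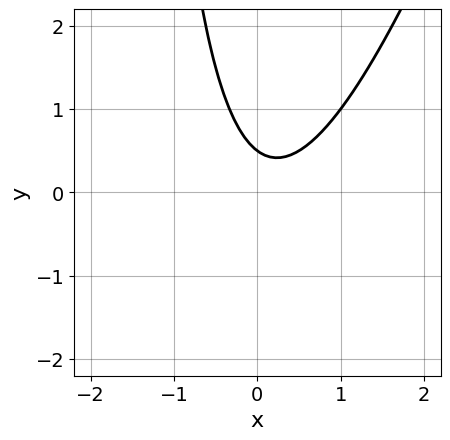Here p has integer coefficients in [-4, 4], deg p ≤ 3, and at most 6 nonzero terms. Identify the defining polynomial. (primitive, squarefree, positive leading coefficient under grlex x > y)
3*x^2 - x*y - x - 2*y + 1

First, degree: no degree-1 curve has this shape, so deg p = 2.
Next, against the integer gridlines: no x-intercept at any integer in the box.
Finally, putting this together gives p.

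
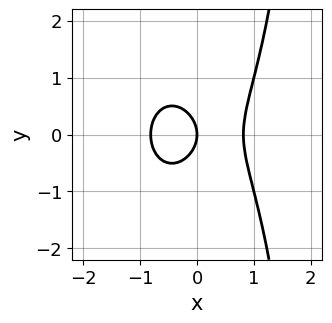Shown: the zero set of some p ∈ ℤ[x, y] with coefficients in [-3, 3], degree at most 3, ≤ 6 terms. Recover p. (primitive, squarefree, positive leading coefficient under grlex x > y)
3*x^3 + x*y^2 - 2*y^2 - 2*x

deg p = 3. The shape is more complex than any degree-2 curve.
Symmetries: mirror symmetry y ↦ −y ⇒ only even powers of y.
Reading off the gridlines: it crosses the y-axis at the gridline y = 0; it crosses the x-axis at the gridline x = 0.
Putting this together gives p.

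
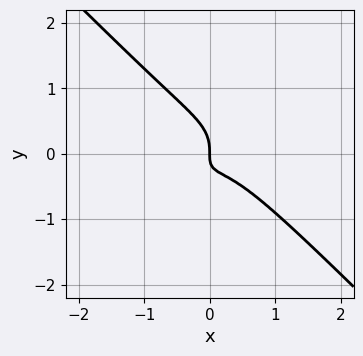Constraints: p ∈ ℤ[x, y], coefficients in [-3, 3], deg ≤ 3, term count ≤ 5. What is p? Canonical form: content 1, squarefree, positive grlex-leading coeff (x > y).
3*x^3 + 3*y^3 + 2*x*y + x

1. Degree: a generic line meets the curve in up to 3 points, so deg p = 3.
2. Checking where it meets the axes: one x-axis crossing is at x = 0; it meets the y-axis at y = 0 (among the integer gridlines).
3. Putting this together gives p.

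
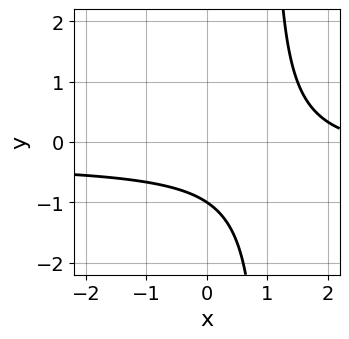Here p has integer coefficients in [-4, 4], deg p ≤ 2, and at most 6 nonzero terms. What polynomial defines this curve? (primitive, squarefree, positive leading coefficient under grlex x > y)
3*x*y + x - 3*y - 3

First, the degree is 2 — the shape is more complex than any degree-1 curve.
Then, reading off the gridlines: the curve avoids every integer x-axis point in the box; it meets the y-axis at y = -1 (among the integer gridlines).
Finally, together with the visible shape, these determine p as stated.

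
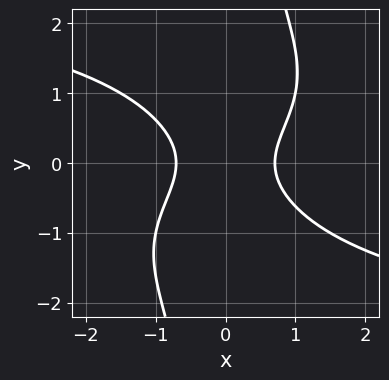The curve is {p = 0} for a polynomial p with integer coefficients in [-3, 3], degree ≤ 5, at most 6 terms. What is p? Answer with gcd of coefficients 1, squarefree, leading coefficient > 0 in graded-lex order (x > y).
x*y^3 + 2*x^2 - 2*y^2 - 1

The degree is 4 — no degree-3 curve has this shape.
Observable constraints: the curve avoids every integer y-axis point in the box.
Solving for integer coefficients yields p as stated.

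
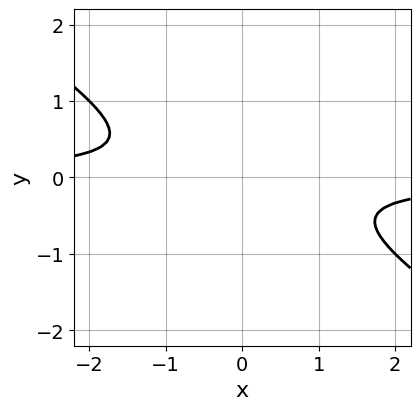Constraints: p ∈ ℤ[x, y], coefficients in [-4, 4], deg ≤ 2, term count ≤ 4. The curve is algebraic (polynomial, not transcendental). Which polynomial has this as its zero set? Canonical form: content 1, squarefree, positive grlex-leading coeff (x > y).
1. deg p = 2. The shape is more complex than any degree-1 curve.
2. Against the integer gridlines: no x-intercept at any integer in the box; no y-intercept at any integer in the box.
3. Solving for integer coefficients yields p as stated.

2*x*y + 3*y^2 + 1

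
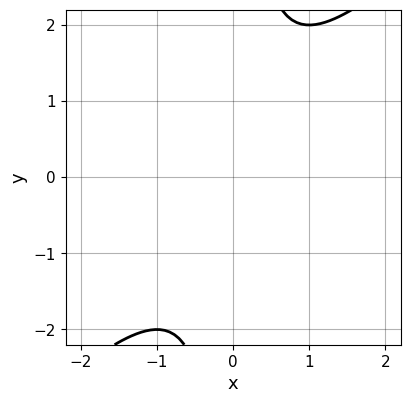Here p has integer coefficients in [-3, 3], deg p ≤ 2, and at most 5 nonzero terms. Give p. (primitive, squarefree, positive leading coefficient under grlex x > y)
x^2 - x*y + 1

1. Degree: no degree-1 curve has this shape, so deg p = 2.
2. From the axis intercepts and sections: no x-intercept at any integer in the box; the curve avoids every integer y-axis point in the box.
3. Assembling these constraints gives the stated polynomial.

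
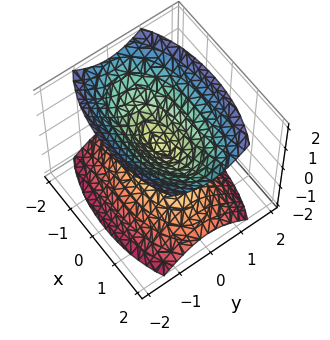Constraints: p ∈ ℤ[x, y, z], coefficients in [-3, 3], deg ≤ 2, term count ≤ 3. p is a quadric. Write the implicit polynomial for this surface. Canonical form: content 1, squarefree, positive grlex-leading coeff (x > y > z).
x^2 + 3*y^2 - 2*z^2

The picture has 2 separate pieces. Treating them together as one polynomial.
deg p = 2. A double cone through the origin; a quadric.
Symmetries: it's symmetric under x → −x, forcing even powers of x; mirror symmetry y ↦ −y ⇒ only even powers of y; the z ↦ −z reflection is a symmetry, so z appears only in even powers.
Against the integer gridlines: one z-axis crossing is at z = 0; it meets the y-axis at y = 0 (among the integer gridlines).
Putting this together gives p.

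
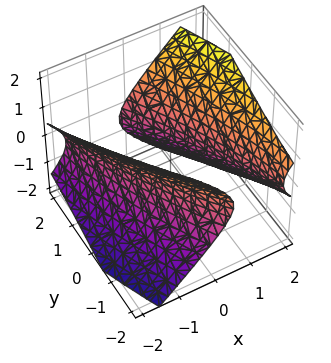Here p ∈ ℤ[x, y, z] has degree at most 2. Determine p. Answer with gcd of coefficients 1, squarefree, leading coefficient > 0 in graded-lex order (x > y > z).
1. I count 2 distinct pieces. They look like related sheets of one shape, so recover p as a whole.
2. Degree: no degree-1 surface has this shape, so deg p = 2.
3. Against the integer gridlines: it misses every integer gridline on the z-axis; the x-axis gridline crossings are at x ∈ {-1, 1}.
4. These observations pin down the coefficients.

3*x^2 + 3*x*y + y^2 - y*z - 3*z^2 - 3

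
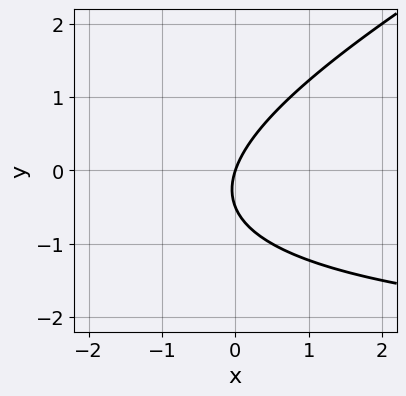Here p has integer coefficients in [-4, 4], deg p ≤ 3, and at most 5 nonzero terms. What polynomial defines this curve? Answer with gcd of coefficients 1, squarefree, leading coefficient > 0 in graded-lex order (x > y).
x*y - 2*y^2 + 3*x - y

(a) deg p = 2. A generic line meets the curve in up to 2 points.
(b) Against the integer gridlines: it crosses the y-axis at the gridline y = 0; it meets the x-axis at x = 0 (among the integer gridlines).
(c) Fitting integer coefficients to these (and the overall shape) gives p.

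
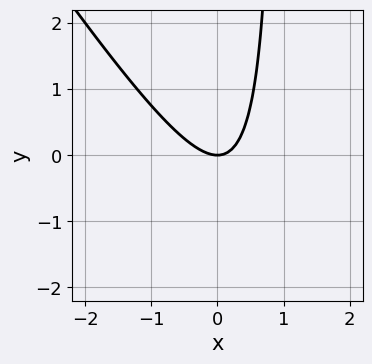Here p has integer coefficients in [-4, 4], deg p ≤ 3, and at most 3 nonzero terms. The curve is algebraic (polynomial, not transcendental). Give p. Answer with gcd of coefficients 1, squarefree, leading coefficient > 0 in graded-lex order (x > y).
The degree is 2 — no degree-1 curve has this shape.
Observable constraints: one x-axis crossing is at x = 0; it crosses the y-axis at the gridline y = 0.
Solving for integer coefficients yields p as stated.

3*x^2 + 2*x*y - 2*y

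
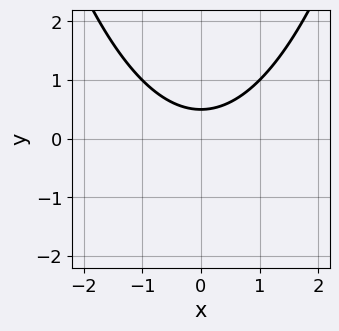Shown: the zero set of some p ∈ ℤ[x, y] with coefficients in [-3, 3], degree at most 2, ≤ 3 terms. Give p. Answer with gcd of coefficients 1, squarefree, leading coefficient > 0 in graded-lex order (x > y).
x^2 - 2*y + 1

(a) deg p = 2.
(b) Symmetries: the x ↦ −x reflection is a symmetry, so x appears only in even powers.
(c) Checking where it meets the axes: the curve avoids every integer x-axis point in the box.
(d) Matching integer coefficients to the picture gives p.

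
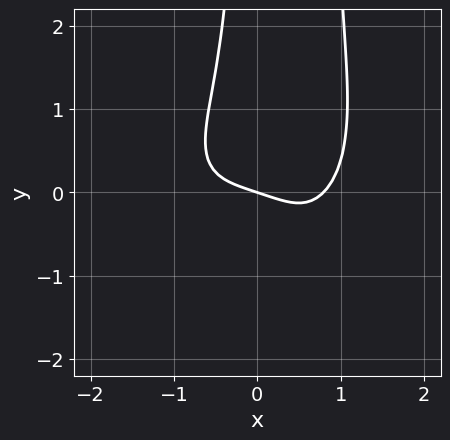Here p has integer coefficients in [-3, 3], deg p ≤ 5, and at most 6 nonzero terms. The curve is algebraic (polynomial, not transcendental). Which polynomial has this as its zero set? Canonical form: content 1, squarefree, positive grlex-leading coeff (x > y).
2*x^4 + 3*x^2*y^2 - 2*x*y^2 - x - 3*y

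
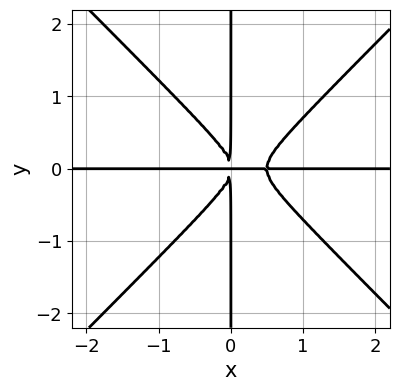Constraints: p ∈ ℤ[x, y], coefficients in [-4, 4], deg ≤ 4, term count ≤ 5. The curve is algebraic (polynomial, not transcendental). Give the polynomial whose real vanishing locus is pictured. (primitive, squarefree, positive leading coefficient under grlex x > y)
2*x^3*y - 2*x*y^3 - x^2*y

deg p = 4. A generic line meets the curve in up to 4 points.
From the visible intercepts: the visible y-axis segment lies entirely on the curve; the visible x-axis segment lies entirely on the curve.
Matching integer coefficients to the picture gives p.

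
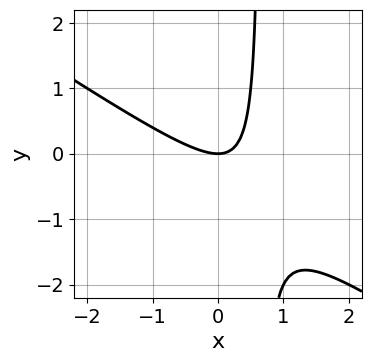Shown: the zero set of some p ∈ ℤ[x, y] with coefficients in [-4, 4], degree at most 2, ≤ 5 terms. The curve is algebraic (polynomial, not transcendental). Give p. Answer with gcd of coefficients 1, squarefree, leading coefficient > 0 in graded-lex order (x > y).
2*x^2 + 3*x*y - 2*y

(a) Degree: the shape is more complex than any degree-1 curve, so deg p = 2.
(b) Observable constraints: it crosses the x-axis at the gridline x = 0; it crosses the y-axis at the gridline y = 0.
(c) Together with the visible shape, these determine p as stated.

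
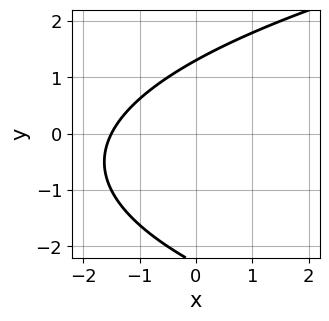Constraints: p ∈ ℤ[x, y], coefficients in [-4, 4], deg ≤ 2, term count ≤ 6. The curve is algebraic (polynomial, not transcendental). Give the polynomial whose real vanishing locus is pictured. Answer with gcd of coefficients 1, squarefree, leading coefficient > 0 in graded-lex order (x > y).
y^2 - 2*x + y - 3

deg p = 2.
Matching integer coefficients to the picture gives p.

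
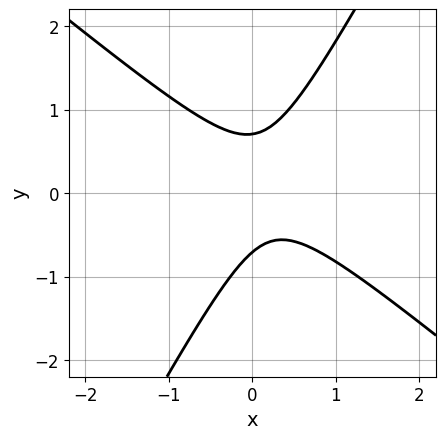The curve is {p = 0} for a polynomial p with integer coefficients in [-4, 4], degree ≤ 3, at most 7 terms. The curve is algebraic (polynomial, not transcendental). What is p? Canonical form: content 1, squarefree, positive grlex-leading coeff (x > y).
3*x^2 + 2*x*y - 2*y^2 - x + 1

(a) The degree is 2 — no degree-1 curve has this shape.
(b) From the visible intercepts: no x-intercept at any integer in the box.
(c) Together with the visible shape, these determine p as stated.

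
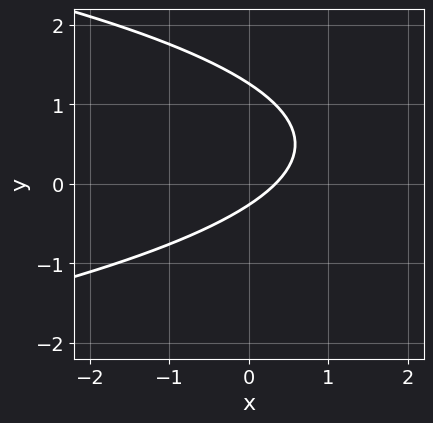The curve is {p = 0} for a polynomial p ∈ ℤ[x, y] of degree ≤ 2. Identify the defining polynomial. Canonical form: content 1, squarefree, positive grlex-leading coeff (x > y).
3*y^2 + 3*x - 3*y - 1

First, degree: a generic line meets the curve in up to 2 points, so deg p = 2.
Finally, solving for integer coefficients yields p as stated.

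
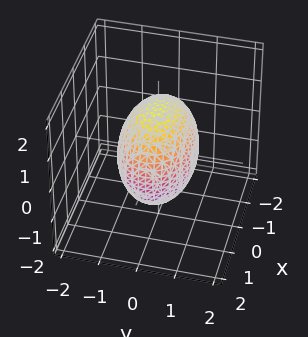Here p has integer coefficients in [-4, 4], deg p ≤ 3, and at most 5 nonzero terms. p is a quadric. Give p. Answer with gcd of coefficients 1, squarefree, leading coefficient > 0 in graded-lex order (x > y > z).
x^2 + 2*y^2 + z^2 - 2

1. deg p = 2. Bounded and convex; a quadric.
2. Symmetries: it's symmetric under x → −x, forcing even powers of x; the y ↦ −y reflection is a symmetry, so y appears only in even powers; it's symmetric under z → −z, forcing even powers of z.
3. Against the integer gridlines: the y-axis gridline crossings are at y ∈ {-1, 1}.
4. Together with the visible shape, these determine p as stated.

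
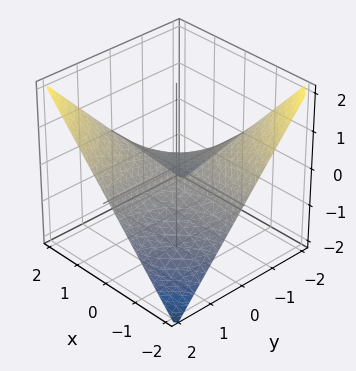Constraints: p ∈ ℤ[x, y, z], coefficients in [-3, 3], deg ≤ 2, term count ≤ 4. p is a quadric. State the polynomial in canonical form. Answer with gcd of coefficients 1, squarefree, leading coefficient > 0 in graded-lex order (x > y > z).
x*y - 2*z

1. Degree: a saddle surface; a quadric, so deg p = 2.
2. From the visible intercepts: the visible y-axis segment lies entirely on the surface; it crosses the z-axis at the gridline z = 0; every point of the x-axis in the box is on the surface.
3. Solving for integer coefficients yields p as stated.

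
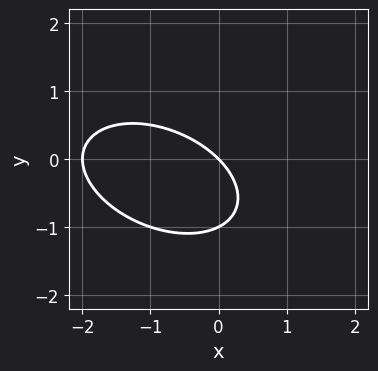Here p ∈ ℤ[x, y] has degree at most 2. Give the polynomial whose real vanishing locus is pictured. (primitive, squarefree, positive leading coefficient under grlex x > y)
x^2 + x*y + 2*y^2 + 2*x + 2*y

First, deg p = 2. The shape is more complex than any degree-1 curve.
Next, against the integer gridlines: among the integer gridlines, it crosses the y-axis at y ∈ {-1, 0}; among the integer gridlines, it crosses the x-axis at x ∈ {-2, 0}.
Finally, assembling these constraints gives the stated polynomial.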